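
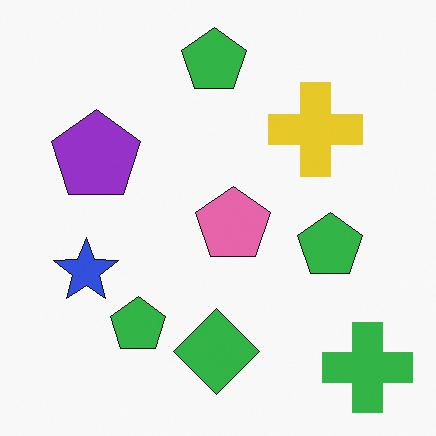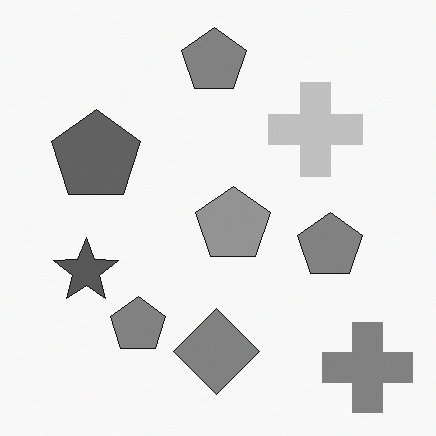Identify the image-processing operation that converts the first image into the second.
The transformation is: converted to grayscale.

All color is removed — every shape is now a shade of grey.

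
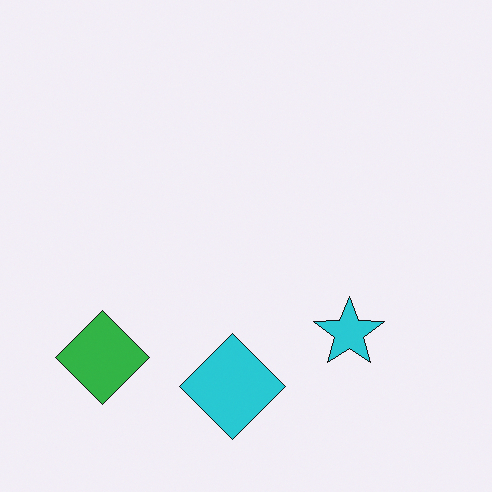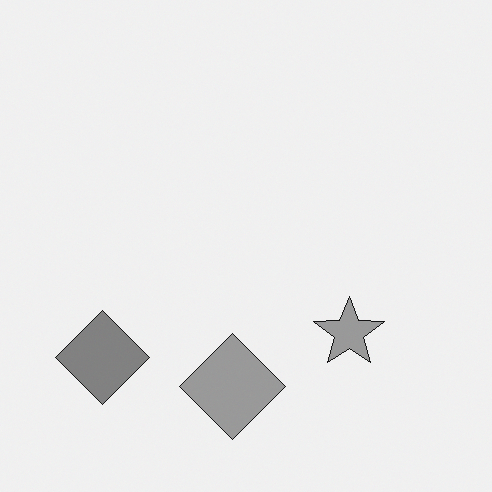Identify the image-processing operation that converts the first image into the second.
The second image is the first converted to grayscale.

All color is removed — every shape is now a shade of grey.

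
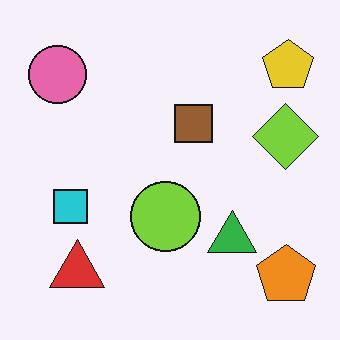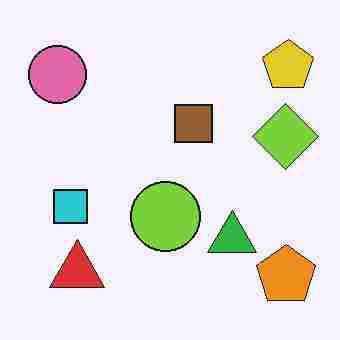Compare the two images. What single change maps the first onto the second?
This is the original image heavily JPEG-compressed with obvious blocking artifacts.

Blocky 8×8 compression artifacts appear around shape edges and the flat background shows ringing — characteristic JPEG degradation.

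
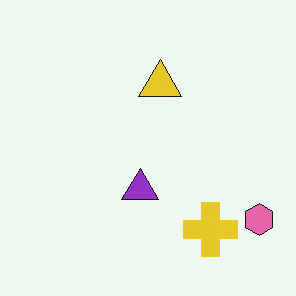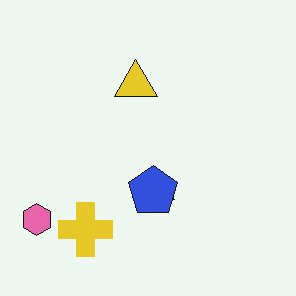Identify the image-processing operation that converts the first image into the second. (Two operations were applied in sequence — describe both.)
Flipped horizontally (left ↔ right), then overlaid with an additional blue pentagon.

The pink hexagon is in the bottom-right of the first image and the bottom-left of the second — shapes on opposite sides of the vertical midline have swapped in a mirror flip. A blue pentagon appears in the second image that is absent from the first.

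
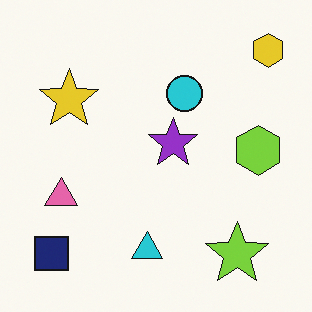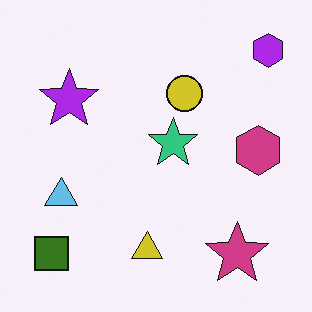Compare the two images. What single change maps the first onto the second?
The second image is the first hue-shifted through roughly half the color wheel.

Every shape's color has rotated by the same amount around the hue wheel — a uniform hue shift.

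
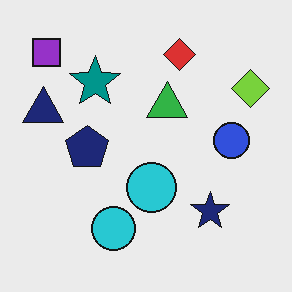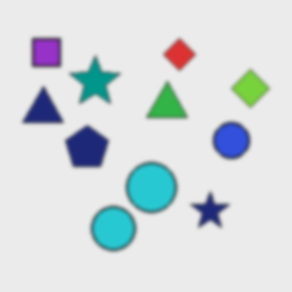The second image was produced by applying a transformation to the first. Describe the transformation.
Slightly softened.

Shape edges and outlines are uniformly softened across the whole image.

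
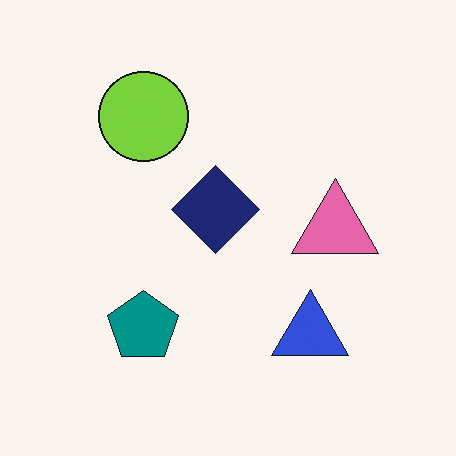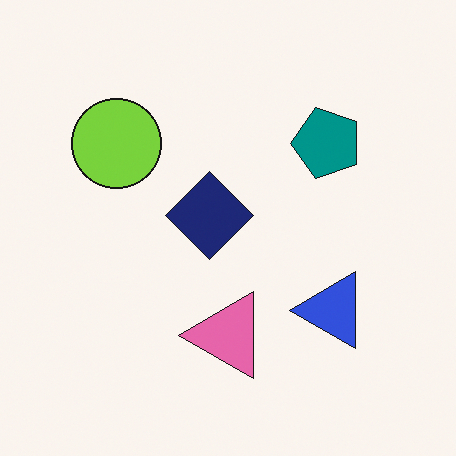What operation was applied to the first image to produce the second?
It was transposed (reflected across the top-left ↔ bottom-right diagonal).

Shapes have swapped their row and column positions — what was in the top-right is now in the bottom-left — a diagonal reflection.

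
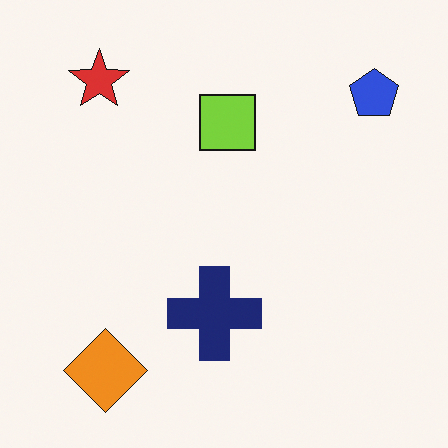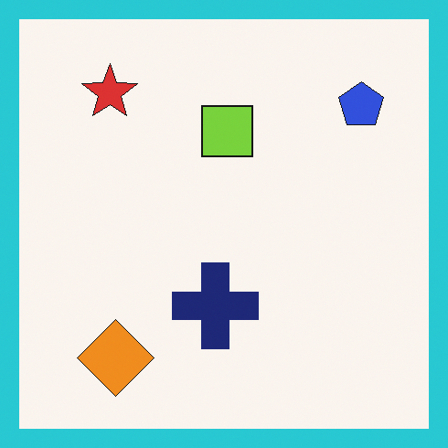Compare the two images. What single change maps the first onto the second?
It was framed with a cyan border.

A solid cyan frame runs around the edge of the second image, with the content slightly shrunk inside it.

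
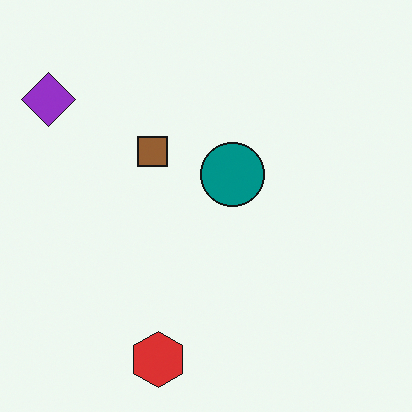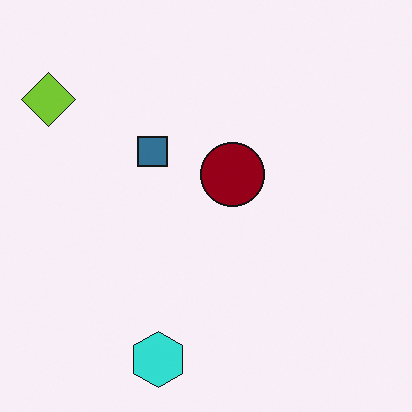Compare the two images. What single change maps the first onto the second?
The second image is the first hue-shifted by a large amount.

Every shape's color has rotated by the same amount around the hue wheel — a uniform hue shift.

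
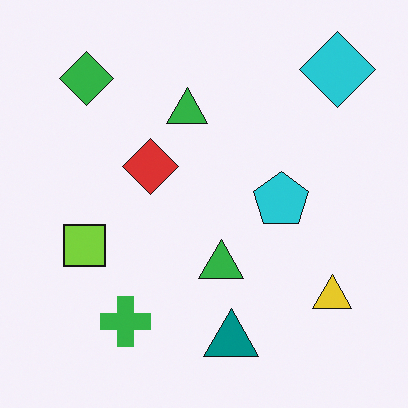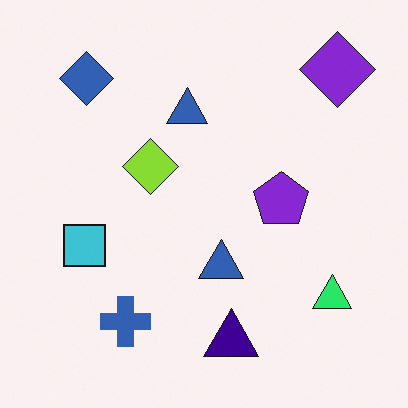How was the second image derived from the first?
This is the original image hue-shifted by a moderate amount.

Every shape's color has rotated by the same amount around the hue wheel — a uniform hue shift.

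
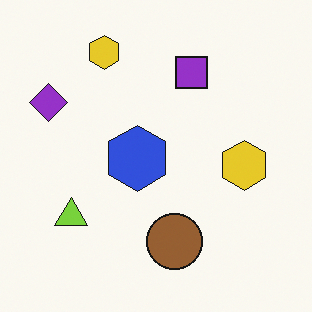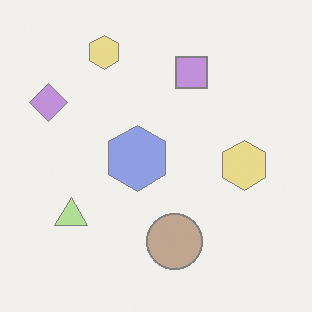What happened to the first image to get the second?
It was washed out (contrast reduced).

Tones are pushed toward mid-grey across the whole image — a global contrast change.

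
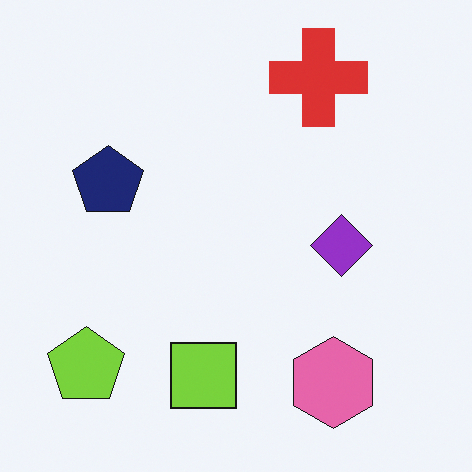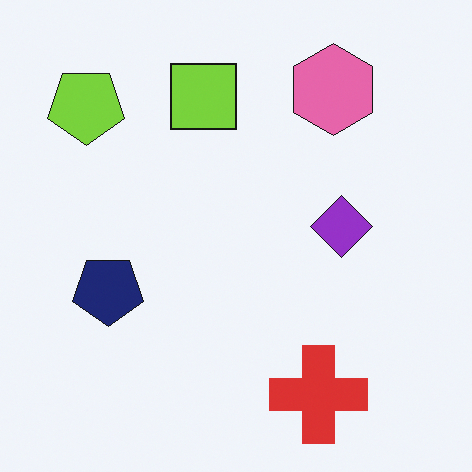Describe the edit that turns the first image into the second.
It was flipped vertically (top ↔ bottom).

The red cross is in the top-right of the first image and the bottom-right of the second — shapes on opposite sides of the horizontal midline have swapped in a mirror flip.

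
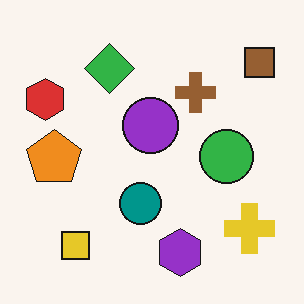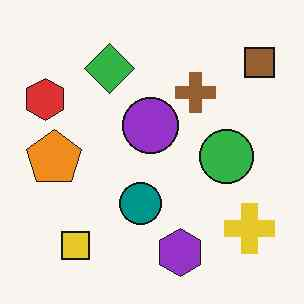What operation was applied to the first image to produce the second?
The second image is the first given moderate JPEG compression.

Blocky 8×8 compression artifacts appear around shape edges and the flat background shows ringing — characteristic JPEG degradation.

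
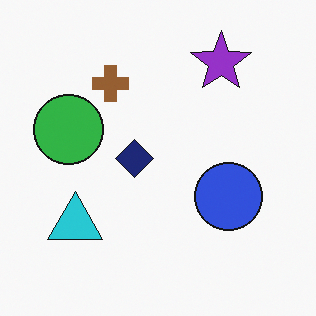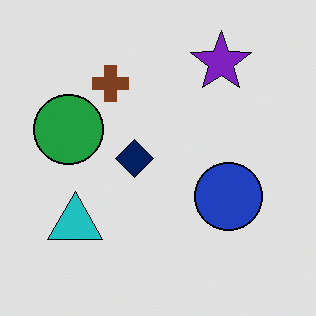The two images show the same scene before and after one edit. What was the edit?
It was moderately posterized.

Each flat color has snapped to a coarser quantized level — most visibly, the near-white background has dropped to a flat grey.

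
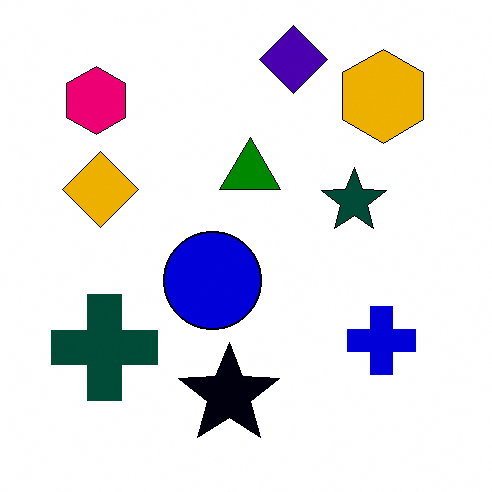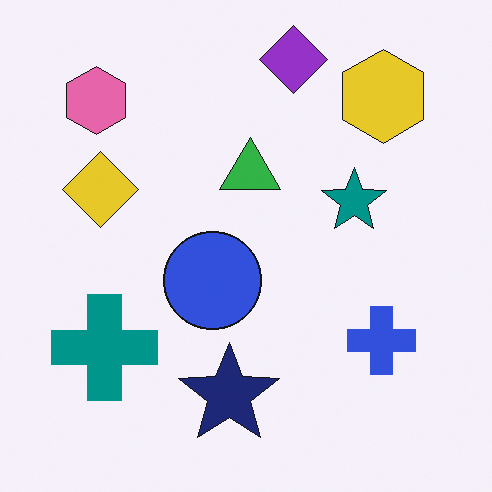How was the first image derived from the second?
The first image is the second given much higher contrast.

Tones are pushed away from mid-grey across the whole image — a global contrast change.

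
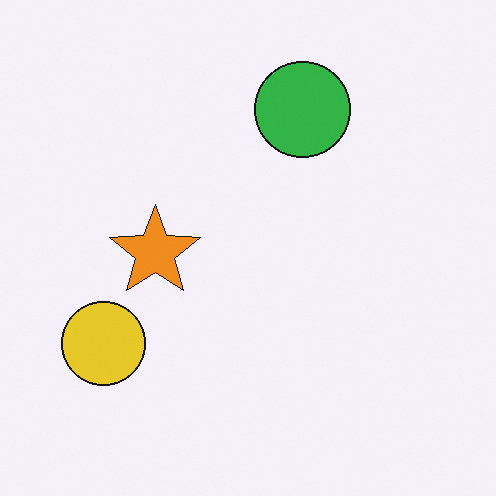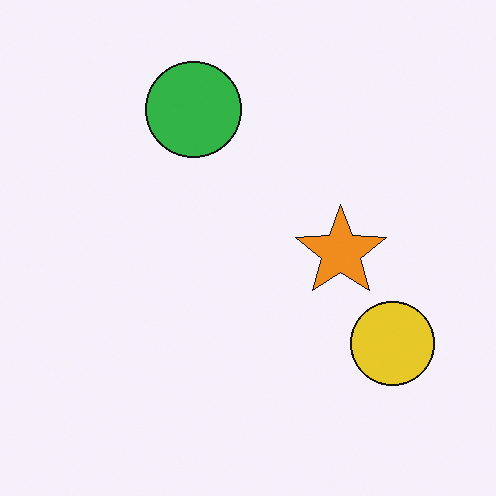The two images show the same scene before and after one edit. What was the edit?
The transformation is: flipped horizontally (left ↔ right).

The yellow circle is in the bottom-left of the first image and the bottom-right of the second — shapes on opposite sides of the vertical midline have swapped in a mirror flip.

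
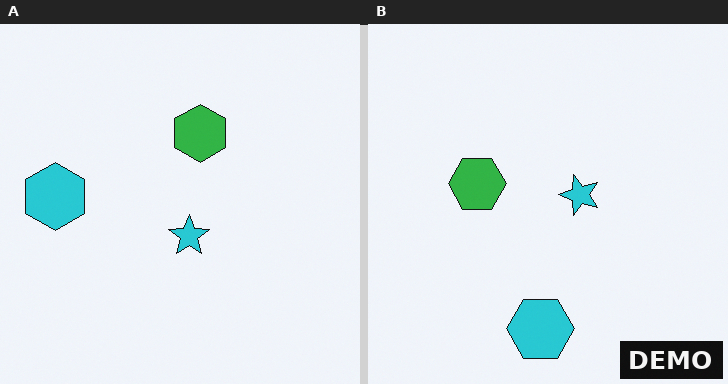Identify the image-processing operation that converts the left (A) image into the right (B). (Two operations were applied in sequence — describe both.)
The transformation is: rotated 90° counter-clockwise, then watermarked with the text "DEMO" in the lower-right corner.

The cyan hexagon sits in the left of the left (A) image and the bottom of the right (B) — consistent with a whole-image 90° counter-clockwise rotation. A dark label reading "DEMO" appears in the lower-right corner.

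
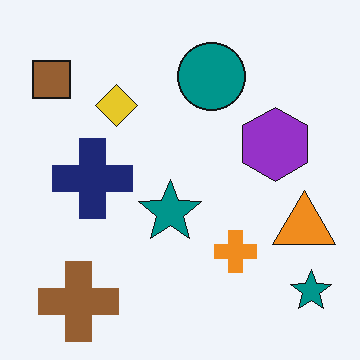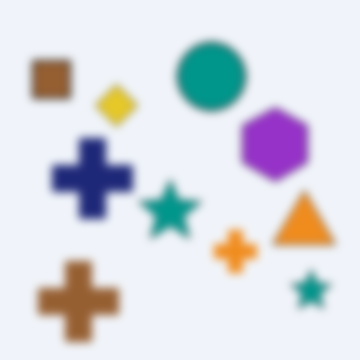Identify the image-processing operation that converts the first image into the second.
It was moderately blurred.

Shape edges and outlines are uniformly softened across the whole image.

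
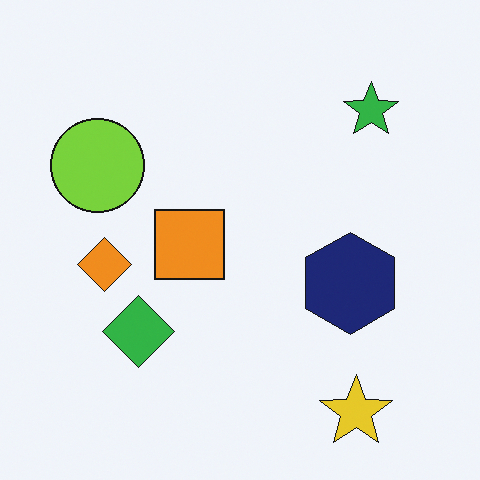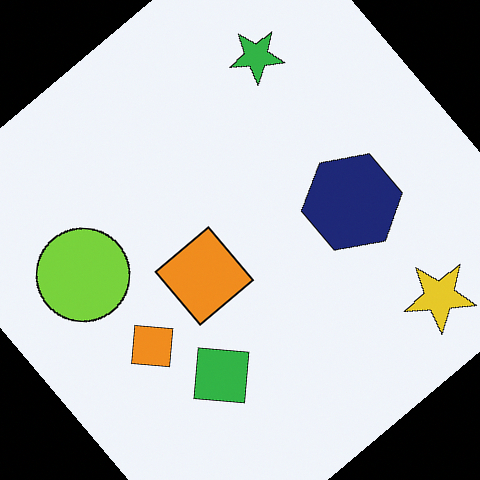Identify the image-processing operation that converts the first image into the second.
The image was rotated counter-clockwise by a large amount — several tens of degrees.

Every shape is tilted by the same angle and the image corners show triangular fill wedges — a whole-image rotation by a non-right angle.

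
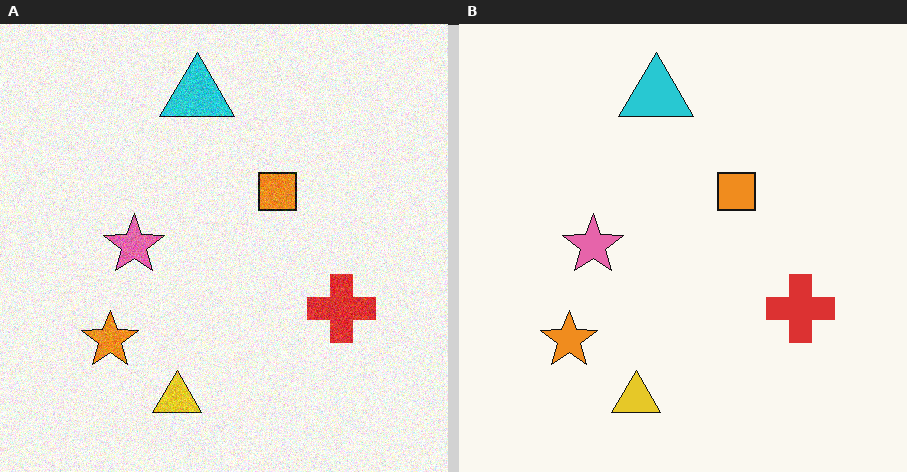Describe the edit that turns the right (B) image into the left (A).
The image was degraded with moderate additive noise.

Random speckle covers the whole image, including the flat background.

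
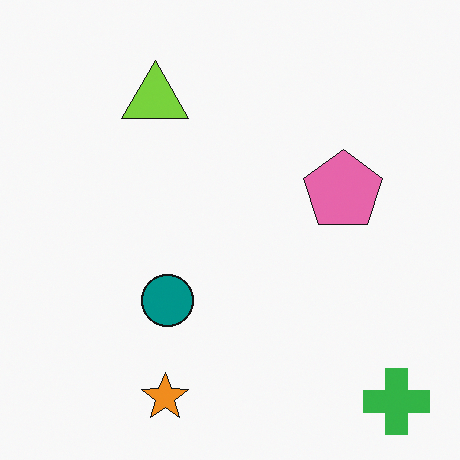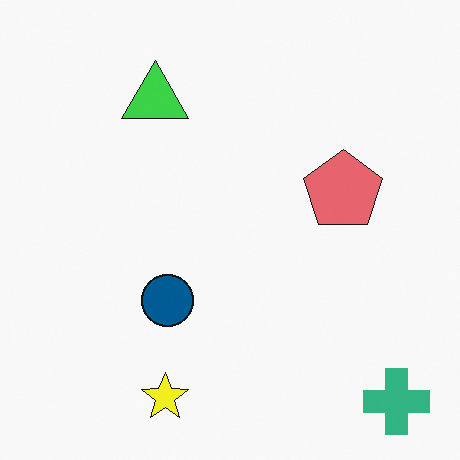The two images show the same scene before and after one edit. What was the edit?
The image was hue-shifted by a small amount.

Every shape's color has rotated by the same amount around the hue wheel — a uniform hue shift.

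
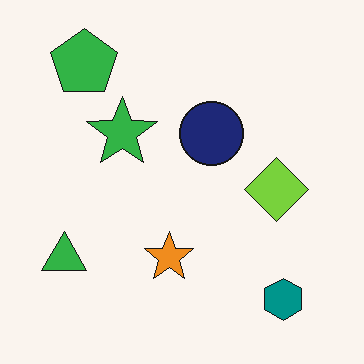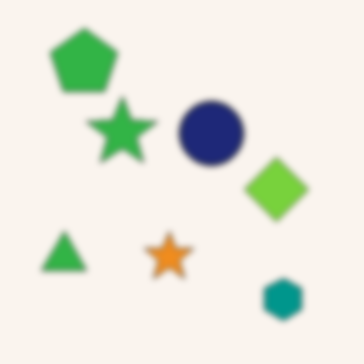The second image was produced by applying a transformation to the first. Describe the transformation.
The transformation is: moderately blurred.

Shape edges and outlines are uniformly softened across the whole image.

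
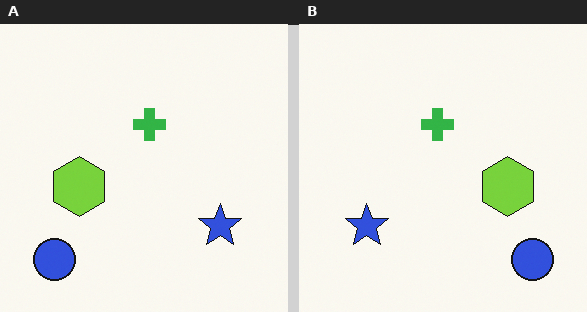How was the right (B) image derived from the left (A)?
The transformation is: flipped horizontally (left ↔ right).

The blue circle is in the bottom-left of the left (A) image and the bottom-right of the right (B) — shapes on opposite sides of the vertical midline have swapped in a mirror flip.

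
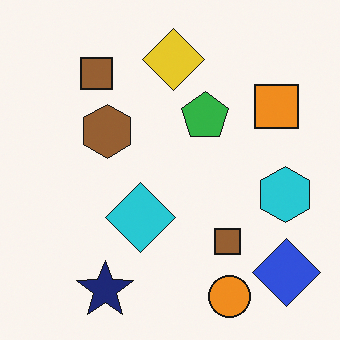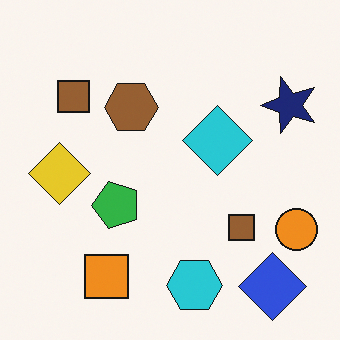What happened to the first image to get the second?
The image was transposed (reflected across the top-left ↔ bottom-right diagonal).

Shapes have swapped their row and column positions — what was in the top-right is now in the bottom-left — a diagonal reflection.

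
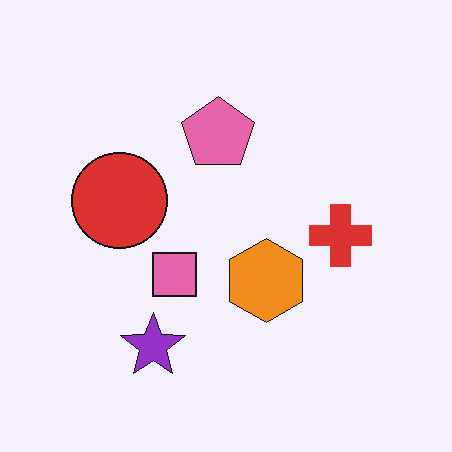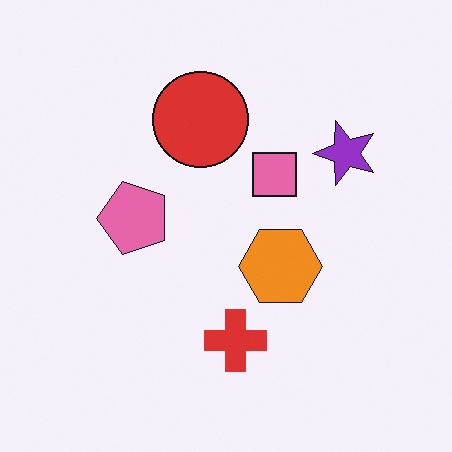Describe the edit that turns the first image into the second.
Transposed (reflected across the top-left ↔ bottom-right diagonal).

Shapes have swapped their row and column positions — what was in the top-right is now in the bottom-left — a diagonal reflection.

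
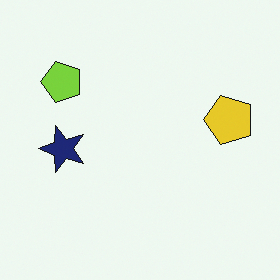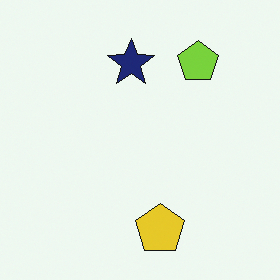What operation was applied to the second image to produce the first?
Rotated 90° counter-clockwise.

The lime pentagon sits in the top-right of the second image and the top-left of the first — consistent with a whole-image 90° counter-clockwise rotation.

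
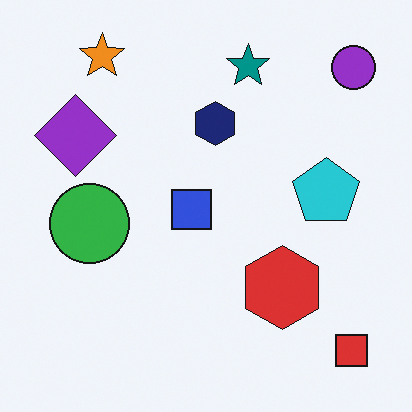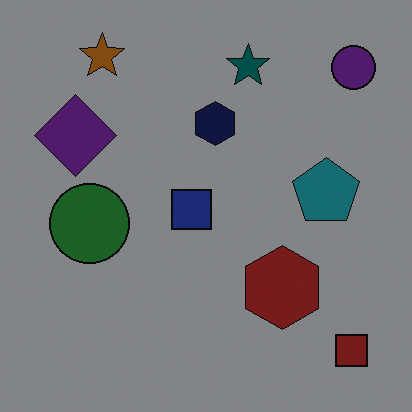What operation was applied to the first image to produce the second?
This is the original image noticeably darkened.

Every pixel — background and shapes alike — is uniformly darkened.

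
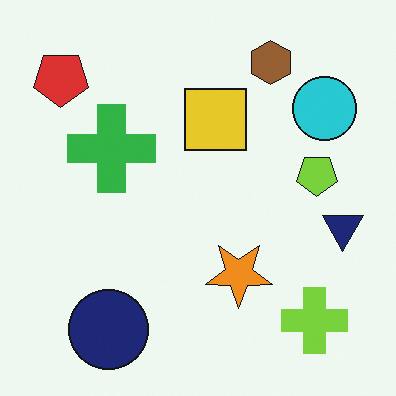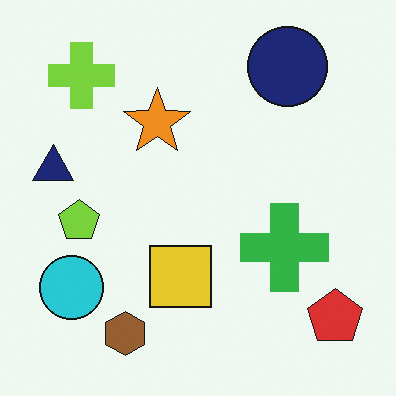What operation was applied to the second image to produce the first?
It was rotated 180°.

The red pentagon sits in the bottom-right of the second image and the top-left of the first — consistent with a whole-image 180° rotation.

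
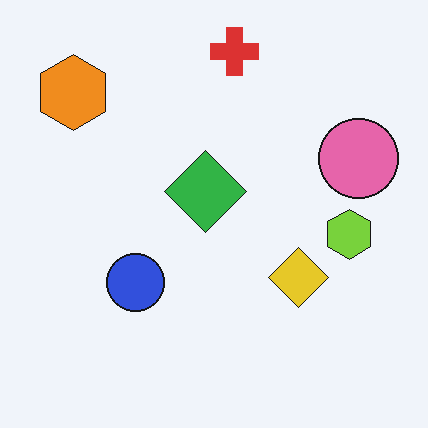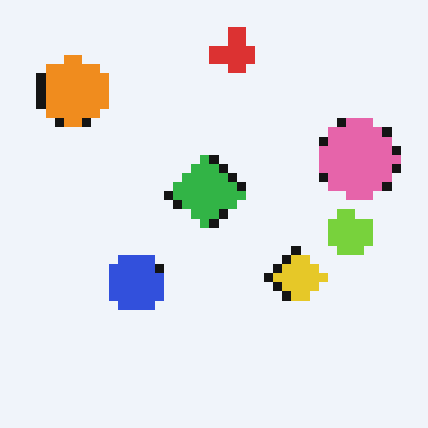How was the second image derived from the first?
It was heavily pixelated into large blocks.

Shapes are reduced to large square blocks; fine edges and outlines are lost — a downscale-then-upscale (mosaic) effect.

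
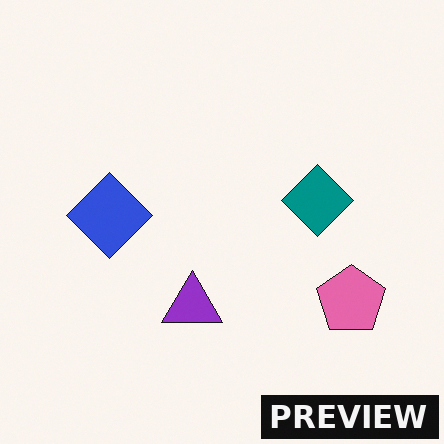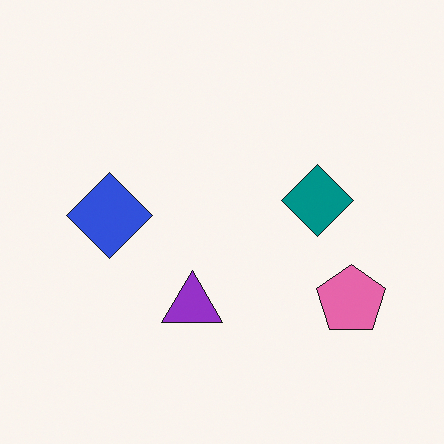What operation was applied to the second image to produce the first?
The transformation is: watermarked with the text "PREVIEW" in the lower-right corner.

A dark label reading "PREVIEW" appears in the lower-right corner.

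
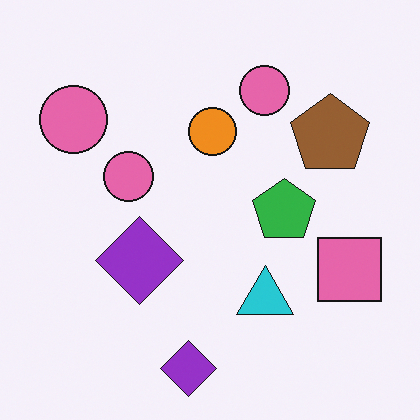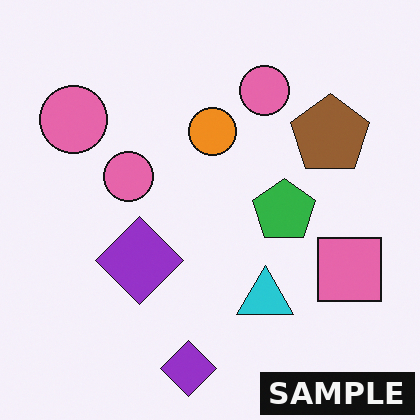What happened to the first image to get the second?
It was watermarked with the text "SAMPLE" in the lower-right corner.

A dark label reading "SAMPLE" appears in the lower-right corner.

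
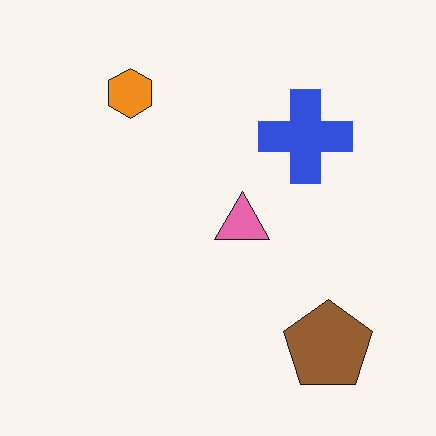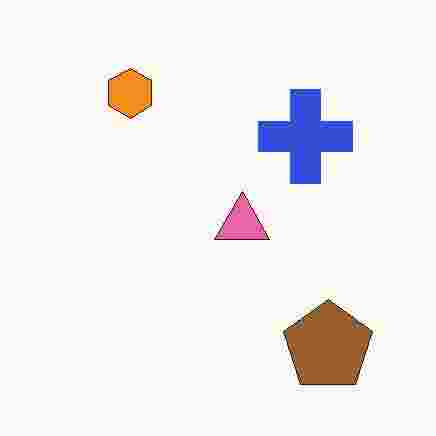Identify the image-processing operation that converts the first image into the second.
Degraded with heavy JPEG compression.

Blocky 8×8 compression artifacts appear around shape edges and the flat background shows ringing — characteristic JPEG degradation.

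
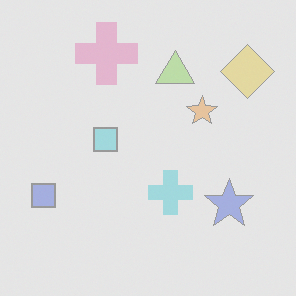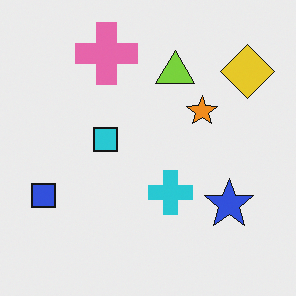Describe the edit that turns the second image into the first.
The transformation is: given much lower contrast.

Tones are pushed toward mid-grey across the whole image — a global contrast change.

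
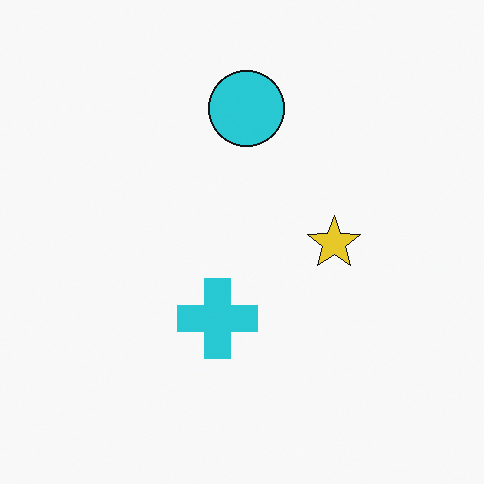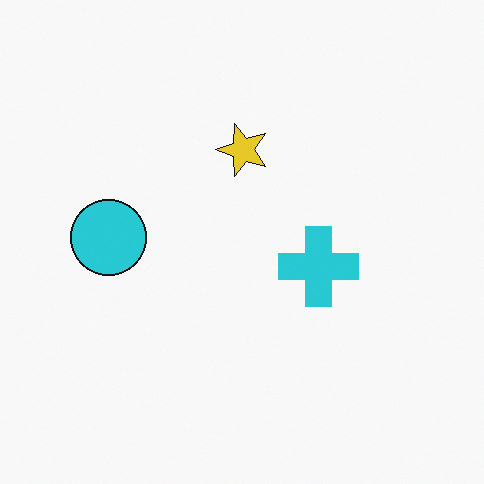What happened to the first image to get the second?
The transformation is: rotated 90° counter-clockwise.

The cyan circle sits in the top of the first image and the left of the second — consistent with a whole-image 90° counter-clockwise rotation.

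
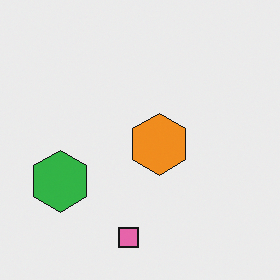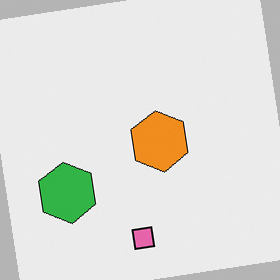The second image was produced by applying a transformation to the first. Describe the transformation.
The image was rotated counter-clockwise by a slight angle.

Every shape is tilted by the same angle and the image corners show triangular fill wedges — a whole-image rotation by a non-right angle.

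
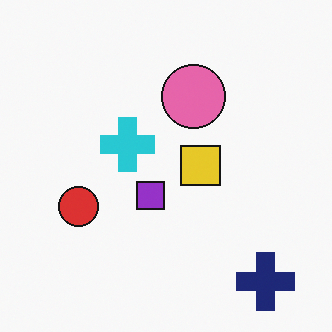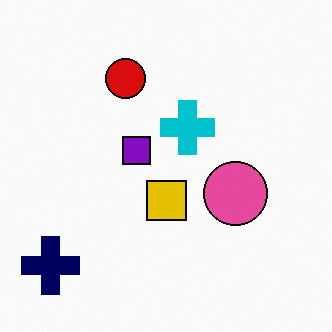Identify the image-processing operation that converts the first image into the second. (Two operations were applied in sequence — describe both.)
It was given slightly increased contrast, then rotated 90° clockwise.

Tones are pushed away from mid-grey across the whole image — a global contrast change. The navy cross sits in the bottom-right of the first image and the bottom-left of the second — consistent with a whole-image 90° clockwise rotation.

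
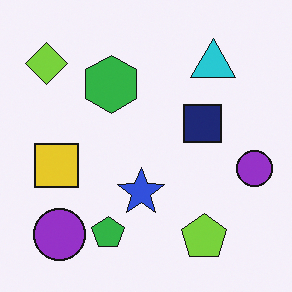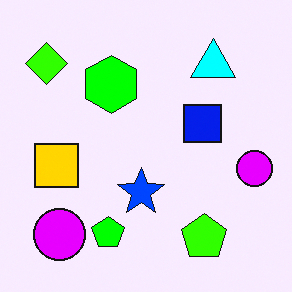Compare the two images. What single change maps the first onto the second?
It was heavily oversaturated.

All colors are more vivid — a global saturation change.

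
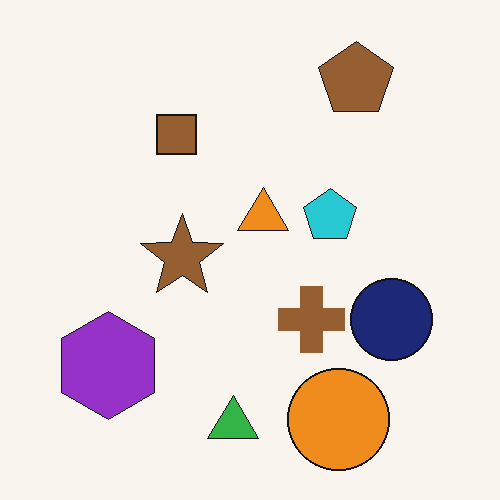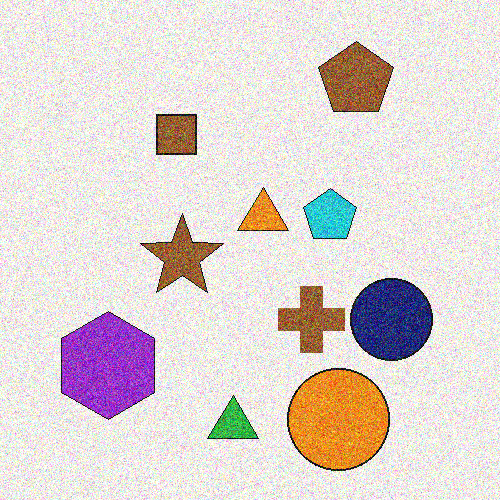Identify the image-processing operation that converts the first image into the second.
The second image is the first degraded with strong gaussian noise.

Random speckle covers the whole image, including the flat background.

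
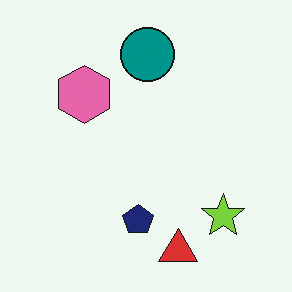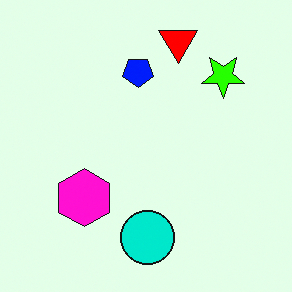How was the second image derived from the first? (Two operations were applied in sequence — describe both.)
It was made much more vivid (saturation change), then flipped vertically (top ↔ bottom).

All colors are more vivid — a global saturation change. The red triangle is in the bottom of the first image and the top of the second — shapes on opposite sides of the horizontal midline have swapped in a mirror flip.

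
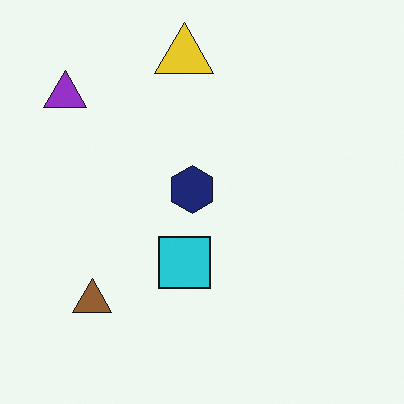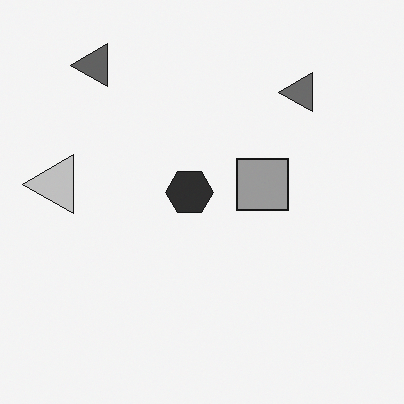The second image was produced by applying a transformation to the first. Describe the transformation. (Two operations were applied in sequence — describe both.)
The image was transposed (reflected across the top-left ↔ bottom-right diagonal), then converted to grayscale.

Shapes have swapped their row and column positions — what was in the top-right is now in the bottom-left — a diagonal reflection. All color is removed — every shape is now a shade of grey.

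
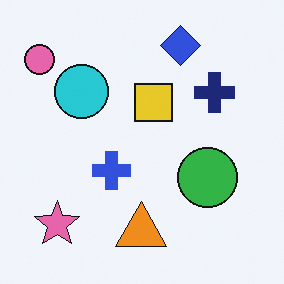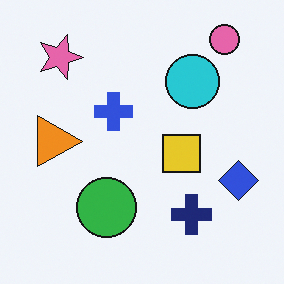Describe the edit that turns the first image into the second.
The image was rotated 90° clockwise.

The pink circle sits in the top-left of the first image and the top-right of the second — consistent with a whole-image 90° clockwise rotation.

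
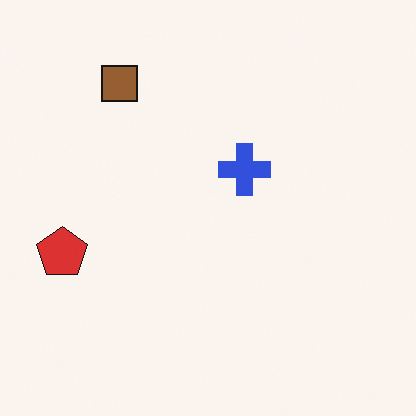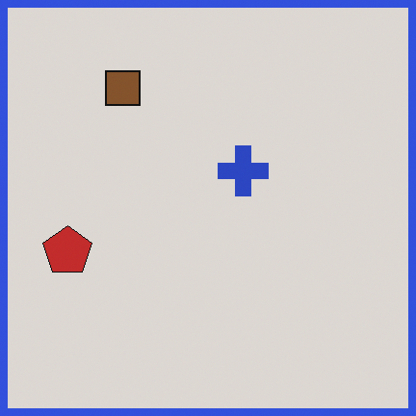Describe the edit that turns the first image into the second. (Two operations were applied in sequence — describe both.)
This is the original image darkened a little, then framed with a blue border.

Every pixel — background and shapes alike — is uniformly darkened. A solid blue frame runs around the edge of the second image, with the content slightly shrunk inside it.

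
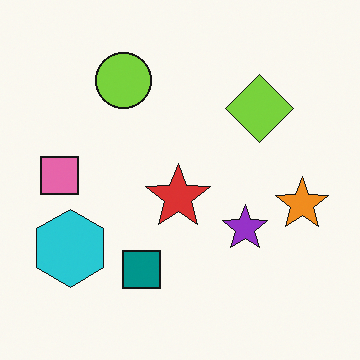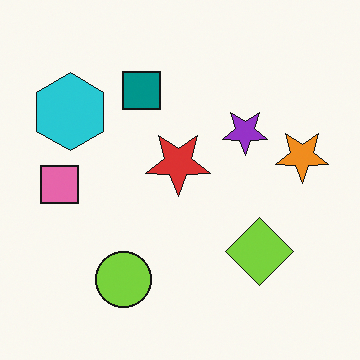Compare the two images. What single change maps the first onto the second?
It was flipped vertically (top ↔ bottom).

The lime circle is in the top of the first image and the bottom of the second — shapes on opposite sides of the horizontal midline have swapped in a mirror flip.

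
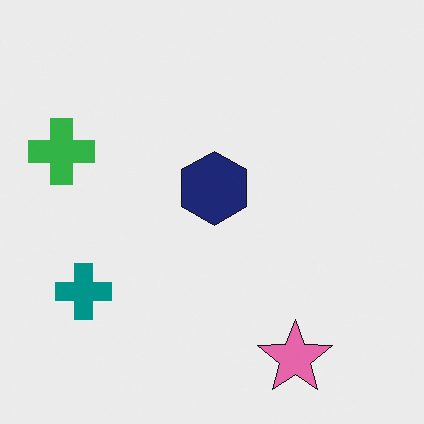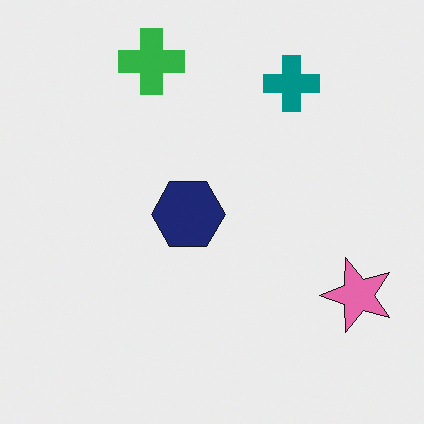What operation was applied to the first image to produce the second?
This is the original image transposed (reflected across the top-left ↔ bottom-right diagonal).

Shapes have swapped their row and column positions — what was in the top-right is now in the bottom-left — a diagonal reflection.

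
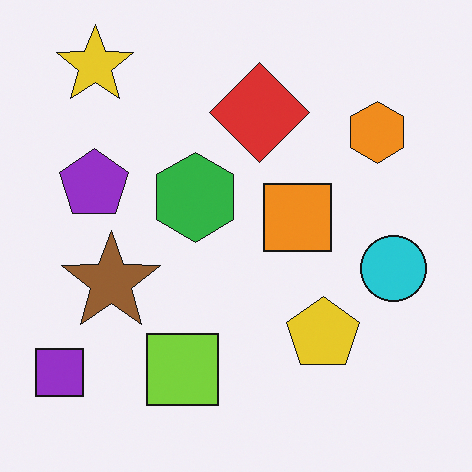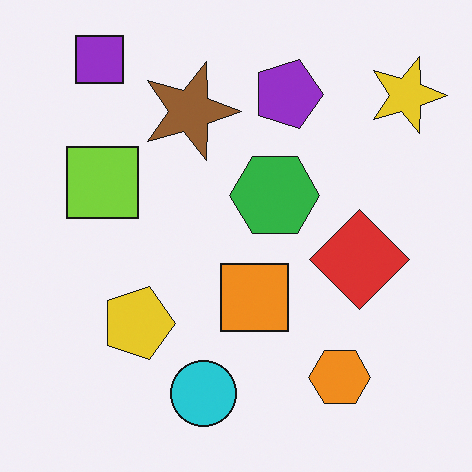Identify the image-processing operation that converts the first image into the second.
It was rotated 90° clockwise.

The purple square sits in the bottom-left of the first image and the top-left of the second — consistent with a whole-image 90° clockwise rotation.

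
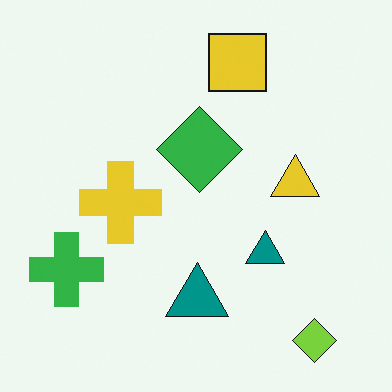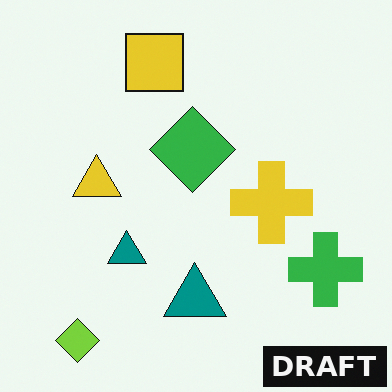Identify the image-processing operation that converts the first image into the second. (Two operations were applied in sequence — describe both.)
The image was flipped horizontally (left ↔ right), then watermarked with the text "DRAFT" in the lower-right corner.

The green cross is in the bottom-left of the first image and the bottom-right of the second — shapes on opposite sides of the vertical midline have swapped in a mirror flip. A dark label reading "DRAFT" appears in the lower-right corner.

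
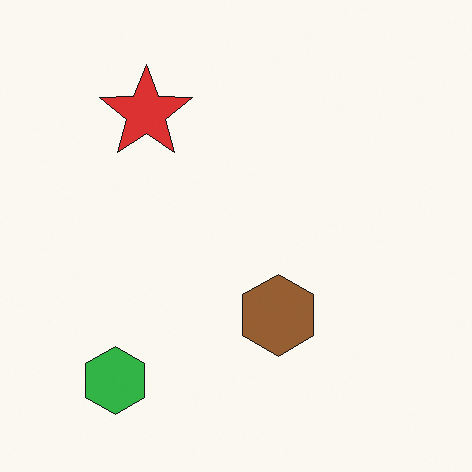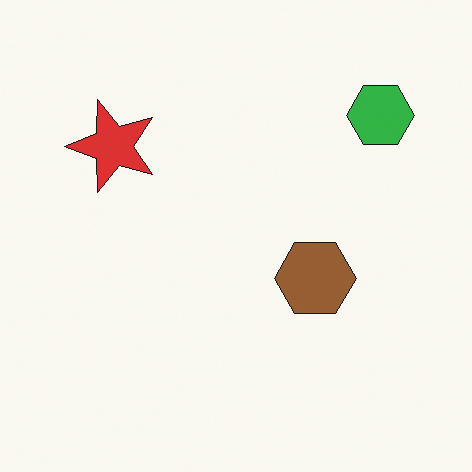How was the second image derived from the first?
Transposed (reflected across the top-left ↔ bottom-right diagonal).

Shapes have swapped their row and column positions — what was in the top-right is now in the bottom-left — a diagonal reflection.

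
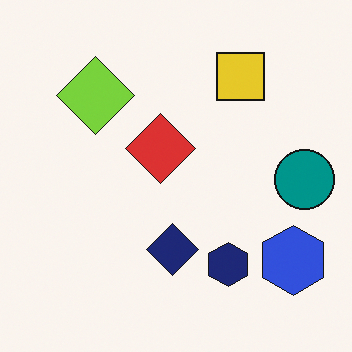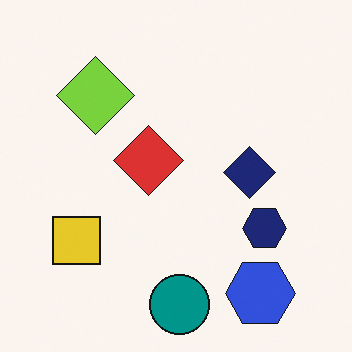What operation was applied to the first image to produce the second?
The image was transposed (reflected across the top-left ↔ bottom-right diagonal).

Shapes have swapped their row and column positions — what was in the top-right is now in the bottom-left — a diagonal reflection.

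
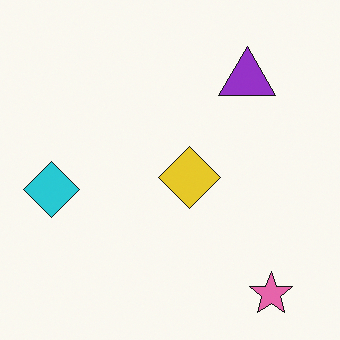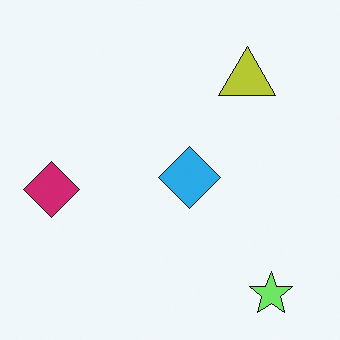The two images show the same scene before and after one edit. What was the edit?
The image was hue-shifted by a moderate amount.

Every shape's color has rotated by the same amount around the hue wheel — a uniform hue shift.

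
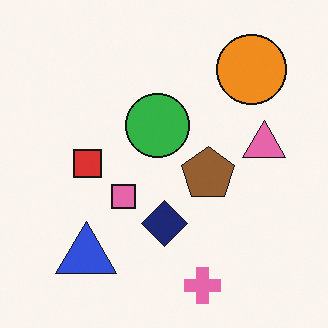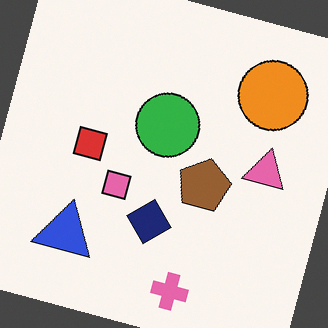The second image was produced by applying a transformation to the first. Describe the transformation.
The transformation is: rotated clockwise by a moderate amount.

Every shape is tilted by the same angle and the image corners show triangular fill wedges — a whole-image rotation by a non-right angle.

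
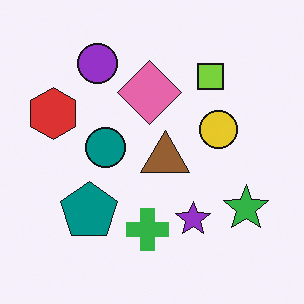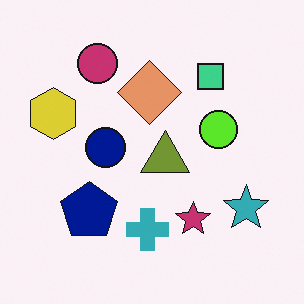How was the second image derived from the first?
Hue-shifted slightly.

Every shape's color has rotated by the same amount around the hue wheel — a uniform hue shift.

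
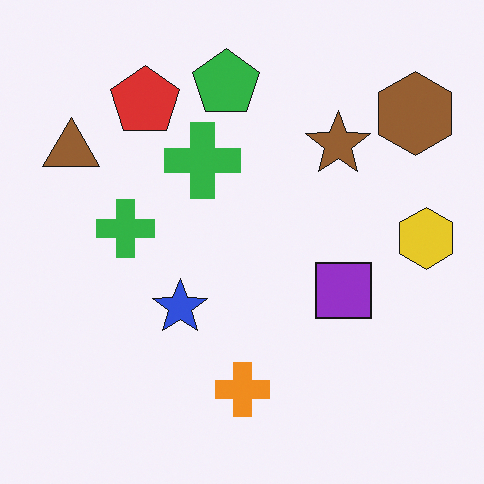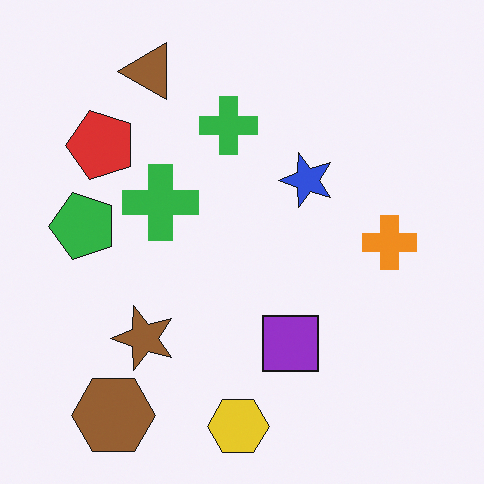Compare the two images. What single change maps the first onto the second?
The image was transposed (reflected across the top-left ↔ bottom-right diagonal).

Shapes have swapped their row and column positions — what was in the top-right is now in the bottom-left — a diagonal reflection.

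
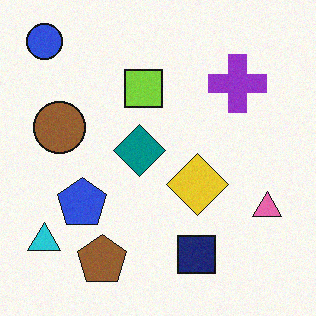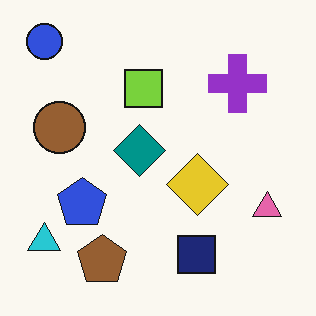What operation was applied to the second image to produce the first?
Degraded with a light layer of grain.

Random speckle covers the whole image, including the flat background.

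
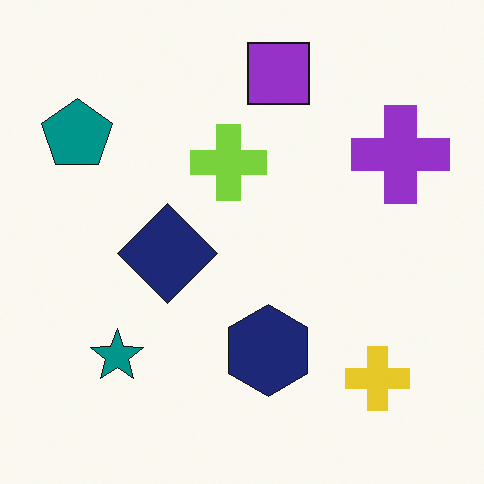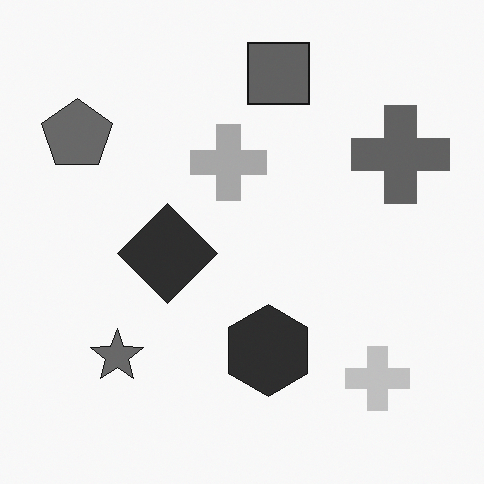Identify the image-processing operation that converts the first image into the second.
The image was converted to grayscale.

All color is removed — every shape is now a shade of grey.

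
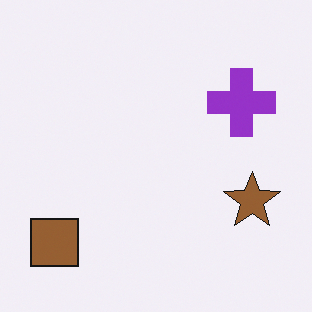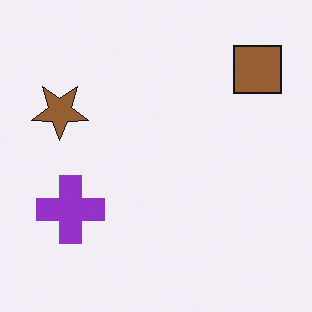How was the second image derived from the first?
The image was rotated 180°.

The brown square sits in the bottom-left of the first image and the top-right of the second — consistent with a whole-image 180° rotation.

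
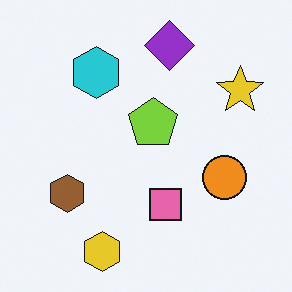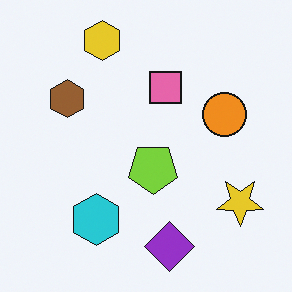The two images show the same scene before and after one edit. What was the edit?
The image was flipped vertically (top ↔ bottom).

The yellow hexagon is in the bottom of the first image and the top of the second — shapes on opposite sides of the horizontal midline have swapped in a mirror flip.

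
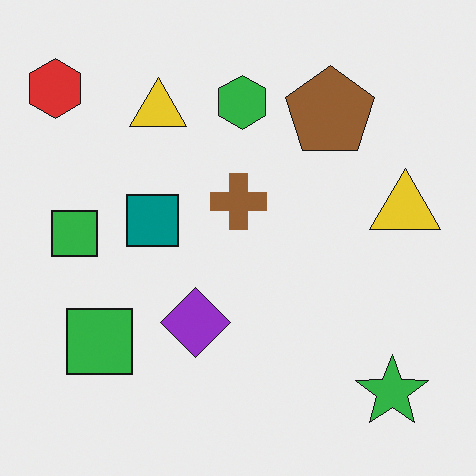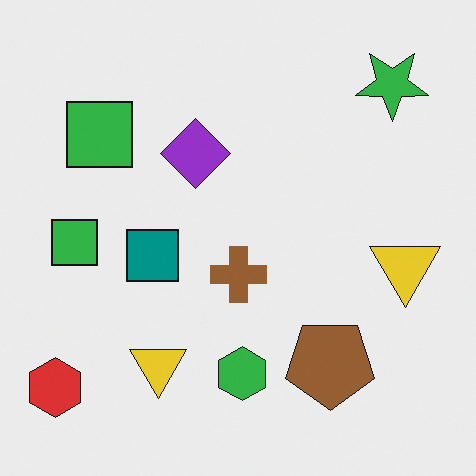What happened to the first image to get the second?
It was flipped vertically (top ↔ bottom).

The green star is in the bottom-right of the first image and the top-right of the second — shapes on opposite sides of the horizontal midline have swapped in a mirror flip.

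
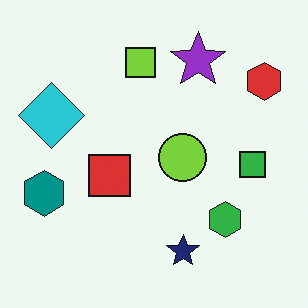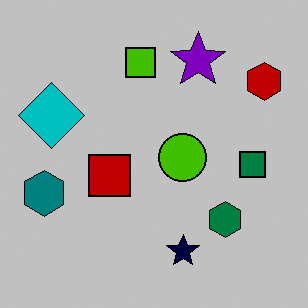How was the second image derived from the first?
The image was heavily posterized to just a handful of flat colors.

Each flat color has snapped to a coarser quantized level — most visibly, the near-white background has dropped to a flat grey.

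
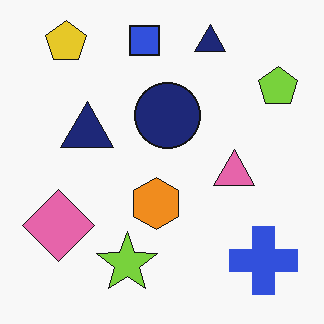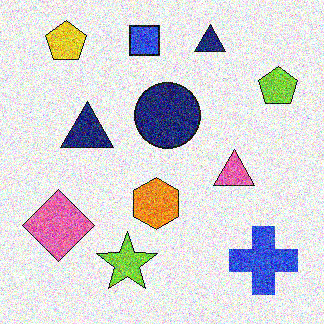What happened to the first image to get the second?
The image was degraded with strong gaussian noise.

Random speckle covers the whole image, including the flat background.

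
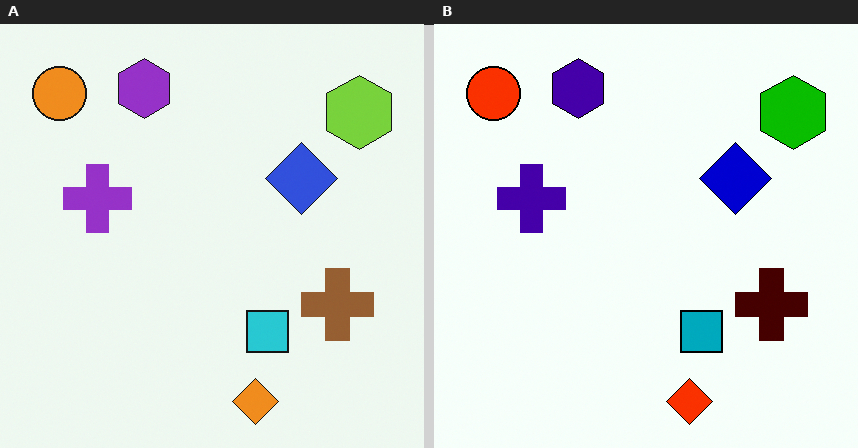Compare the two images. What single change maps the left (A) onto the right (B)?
The transformation is: boosted in contrast.

Tones are pushed away from mid-grey across the whole image — a global contrast change.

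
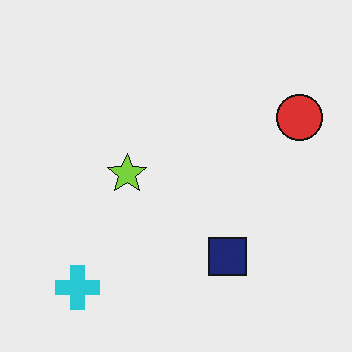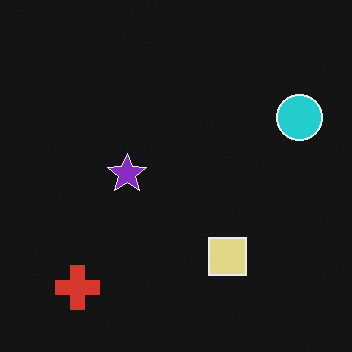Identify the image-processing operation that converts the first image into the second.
This is the original image color-inverted (negative).

The light background has become dark and every shape's color is its complement — a photographic negative.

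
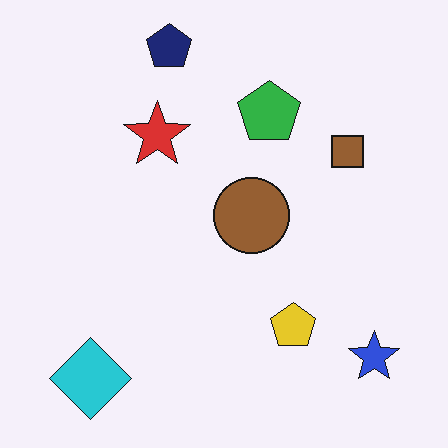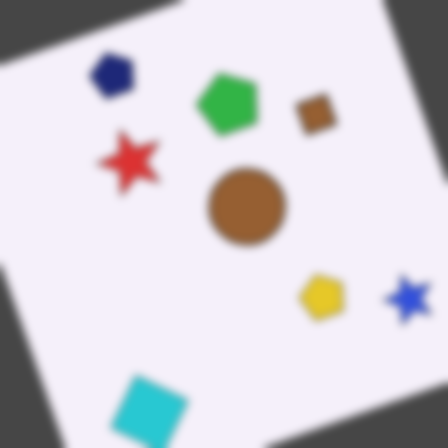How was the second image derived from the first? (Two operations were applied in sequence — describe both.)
Rotated counter-clockwise by a clearly visible amount, then noticeably gaussian-blurred.

Every shape is tilted by the same angle and the image corners show triangular fill wedges — a whole-image rotation by a non-right angle. Shape edges and outlines are uniformly softened across the whole image.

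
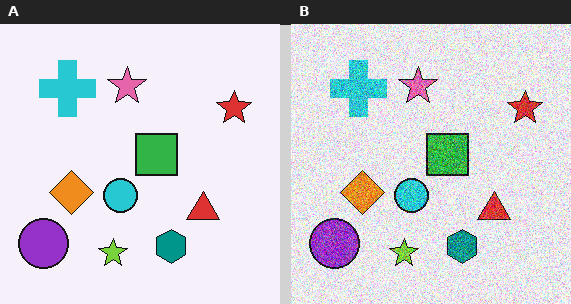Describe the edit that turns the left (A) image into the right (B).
The image was degraded with heavy additive noise.

Random speckle covers the whole image, including the flat background.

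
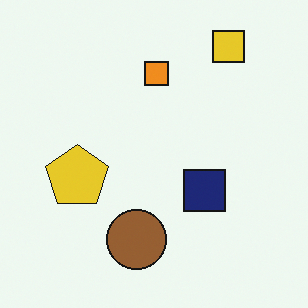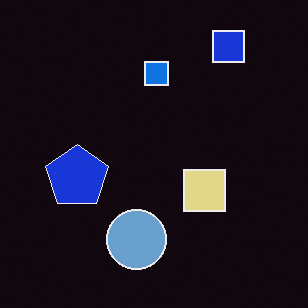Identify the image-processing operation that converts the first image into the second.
Color-inverted (negative).

The light background has become dark and every shape's color is its complement — a photographic negative.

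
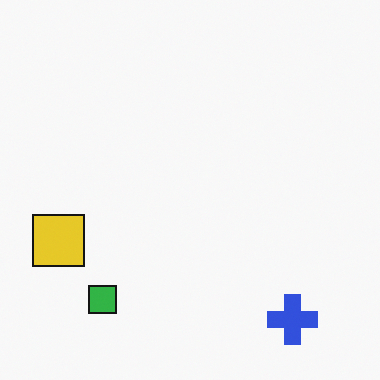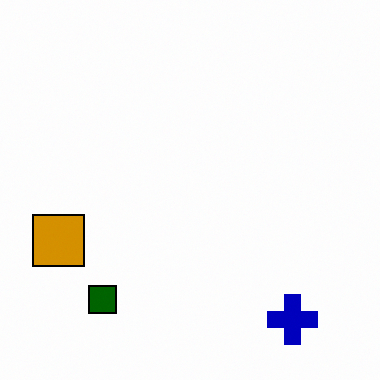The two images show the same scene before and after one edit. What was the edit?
The transformation is: boosted in contrast.

Tones are pushed away from mid-grey across the whole image — a global contrast change.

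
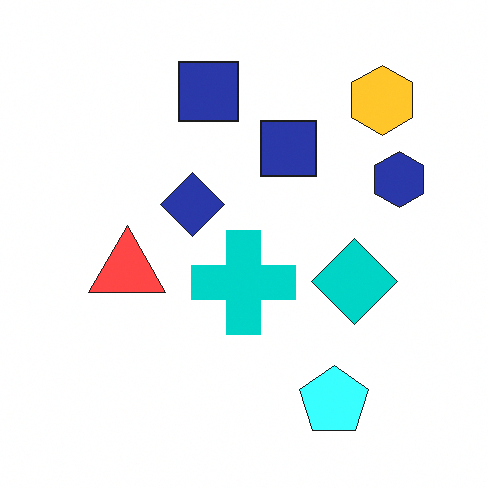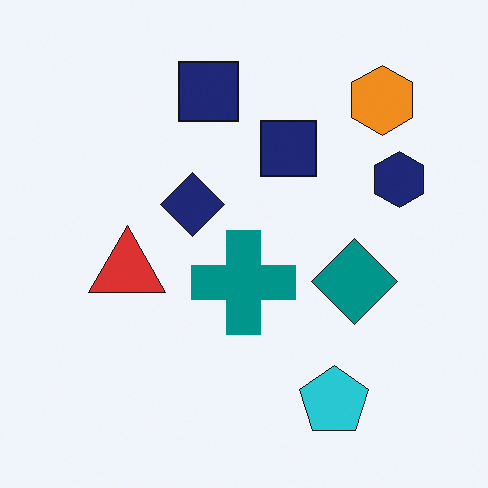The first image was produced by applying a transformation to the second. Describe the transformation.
The image was brightened a lot.

Every pixel — background and shapes alike — is uniformly brightened.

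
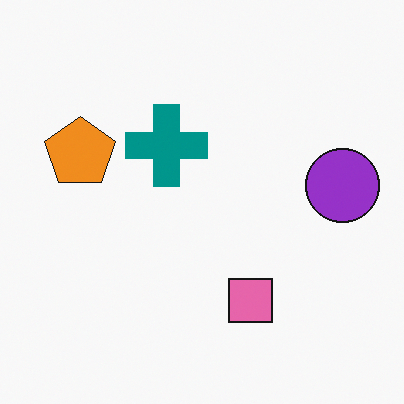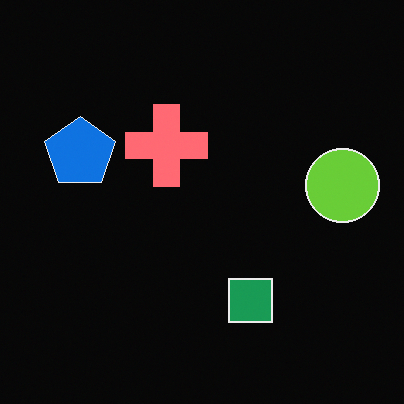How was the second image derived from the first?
The second image is the first color-inverted (negative).

The light background has become dark and every shape's color is its complement — a photographic negative.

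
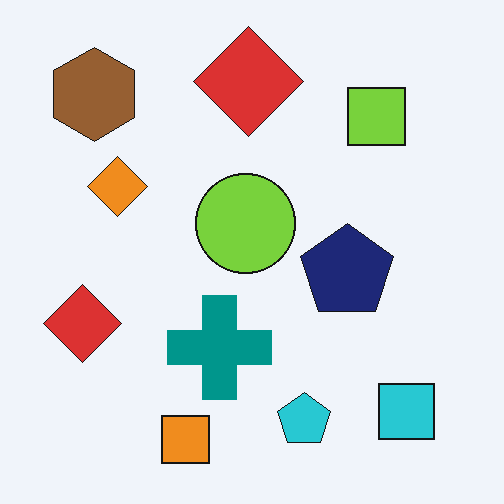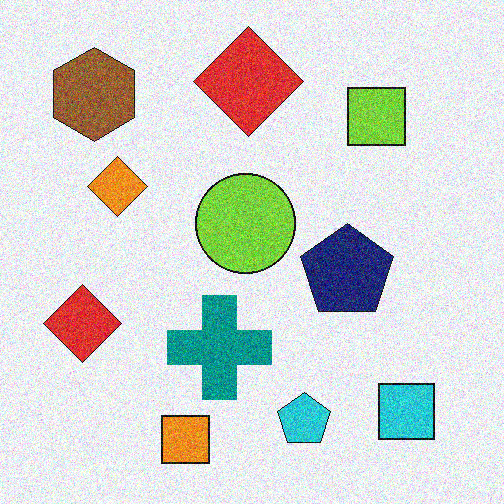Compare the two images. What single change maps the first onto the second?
The image was degraded with visible gaussian noise.

Random speckle covers the whole image, including the flat background.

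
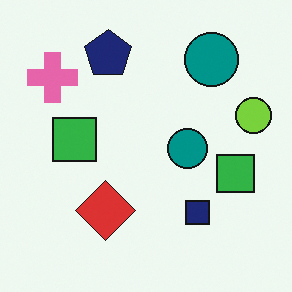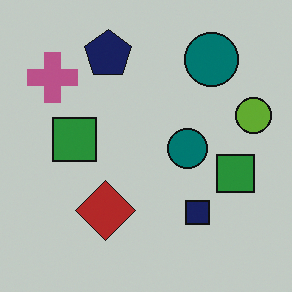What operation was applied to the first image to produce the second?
It was slightly darkened.

Every pixel — background and shapes alike — is uniformly darkened.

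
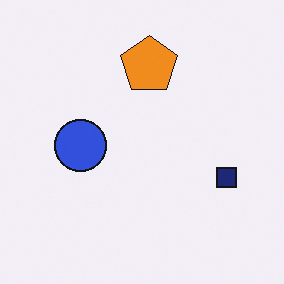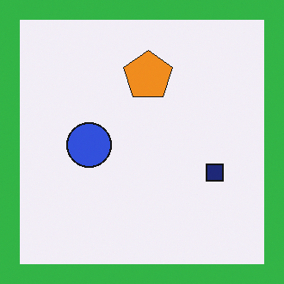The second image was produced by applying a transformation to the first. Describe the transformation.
It was framed with a green border.

A solid green frame runs around the edge of the second image, with the content slightly shrunk inside it.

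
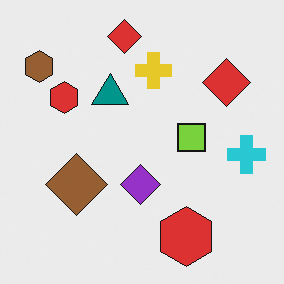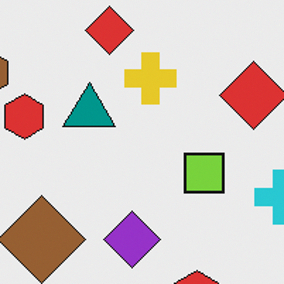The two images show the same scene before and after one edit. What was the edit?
The second image is the first cropped slightly and scaled back up.

The visible shapes are larger and the field of view is narrower; shapes near the original edges may be partly or wholly outside the frame — a crop-and-rescale.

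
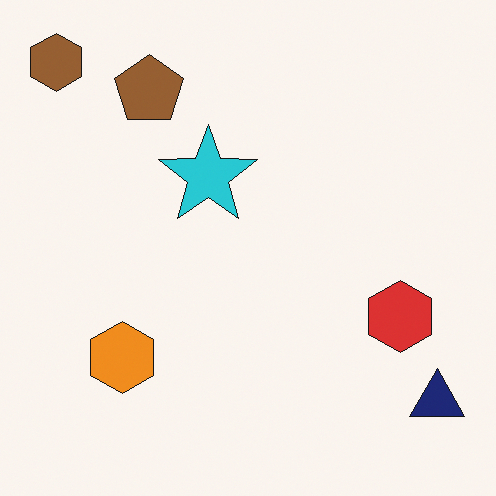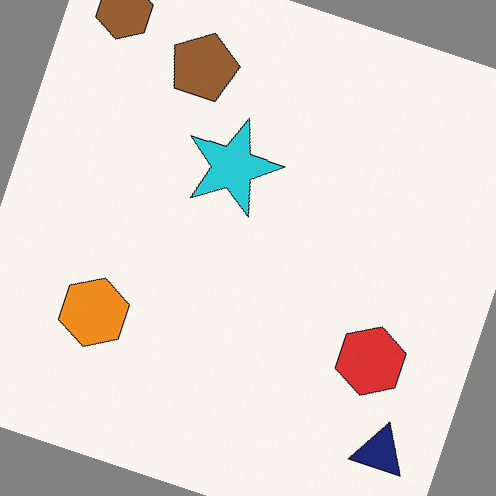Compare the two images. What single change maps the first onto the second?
The transformation is: rotated clockwise by a clearly visible amount.

Every shape is tilted by the same angle and the image corners show triangular fill wedges — a whole-image rotation by a non-right angle.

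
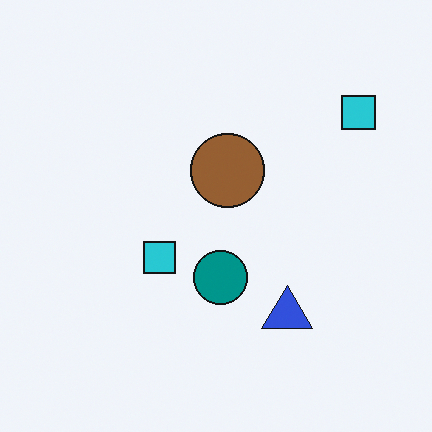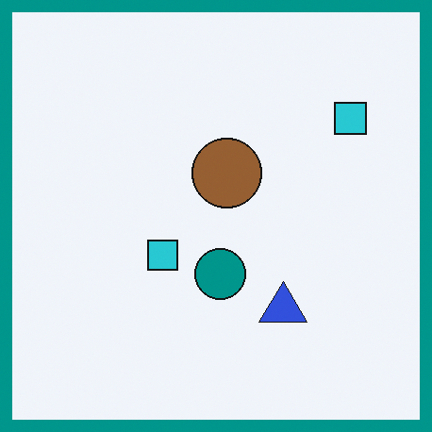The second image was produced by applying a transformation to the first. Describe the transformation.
The image was framed with a teal border.

A solid teal frame runs around the edge of the second image, with the content slightly shrunk inside it.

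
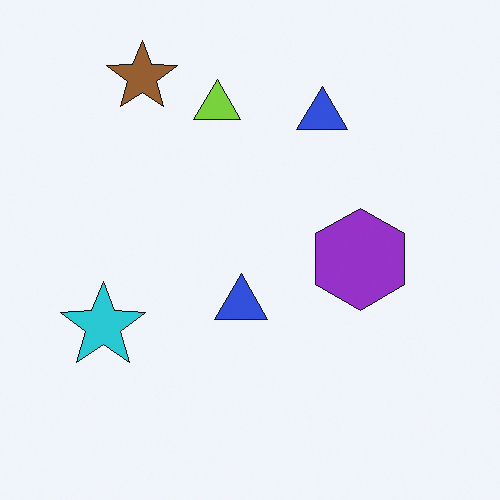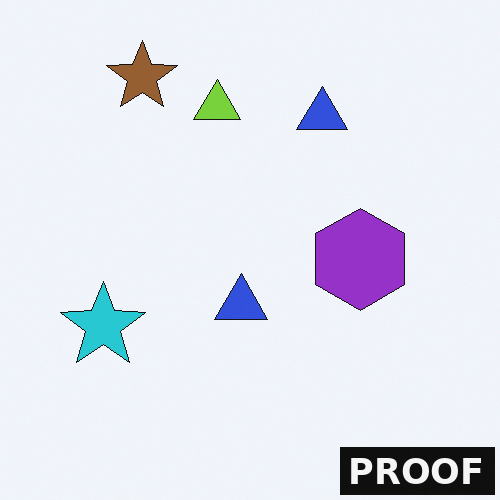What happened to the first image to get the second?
The second image is the first watermarked with the text "PROOF" in the lower-right corner.

A dark label reading "PROOF" appears in the lower-right corner.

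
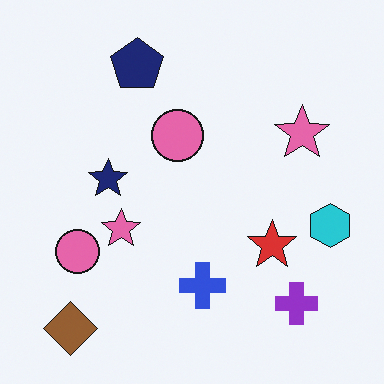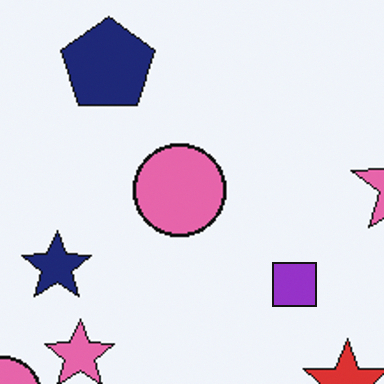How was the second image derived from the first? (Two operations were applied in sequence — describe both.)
The image was cropped to a noticeably smaller region and rescaled, then overlaid with an additional purple square.

The visible shapes are larger and the field of view is narrower; shapes near the original edges may be partly or wholly outside the frame — a crop-and-rescale. A purple square appears in the second image that is absent from the first.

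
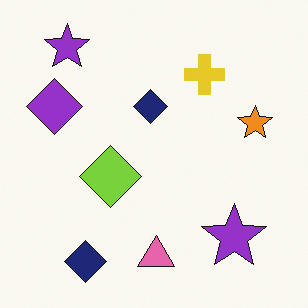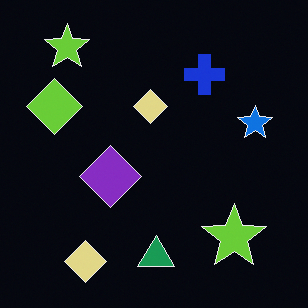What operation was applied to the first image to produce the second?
It was color-inverted (negative).

The light background has become dark and every shape's color is its complement — a photographic negative.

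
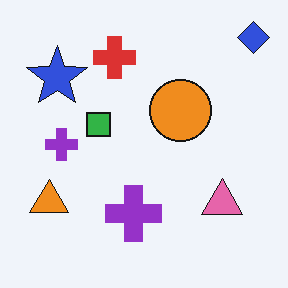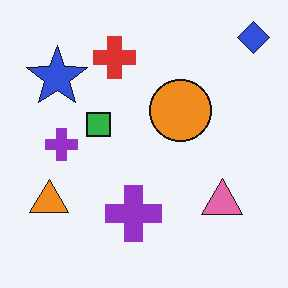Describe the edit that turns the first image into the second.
The transformation is: JPEG-compressed with visible artifacts.

Blocky 8×8 compression artifacts appear around shape edges and the flat background shows ringing — characteristic JPEG degradation.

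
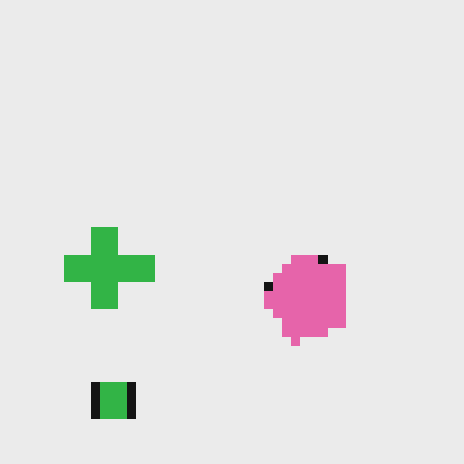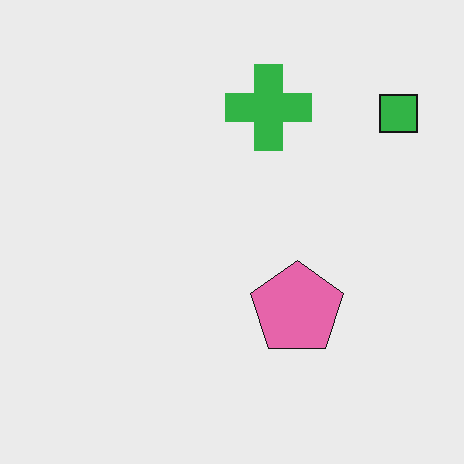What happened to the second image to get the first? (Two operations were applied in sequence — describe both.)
The image was transposed (reflected across the top-left ↔ bottom-right diagonal), then heavily pixelated into large blocks.

Shapes have swapped their row and column positions — what was in the top-right is now in the bottom-left — a diagonal reflection. Shapes are reduced to large square blocks; fine edges and outlines are lost — a downscale-then-upscale (mosaic) effect.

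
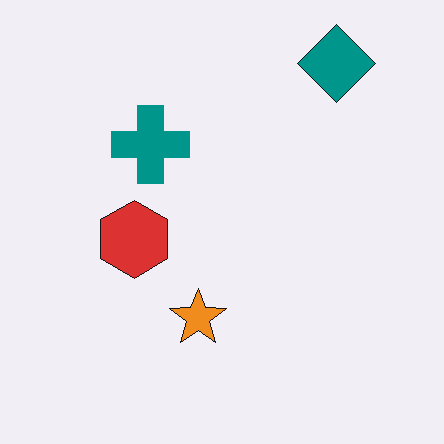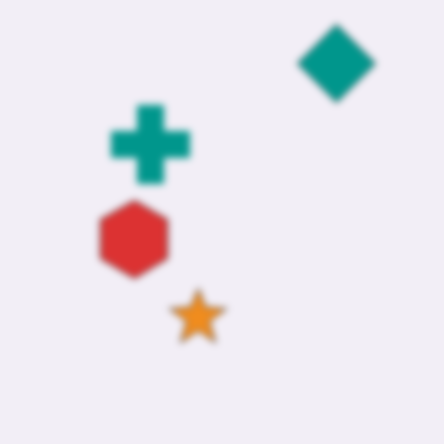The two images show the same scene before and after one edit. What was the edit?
The transformation is: moderately blurred.

Shape edges and outlines are uniformly softened across the whole image.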